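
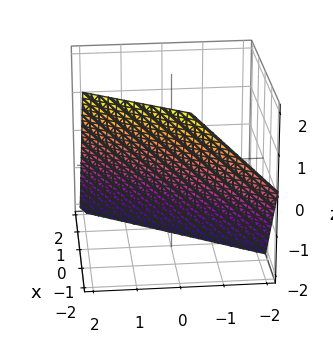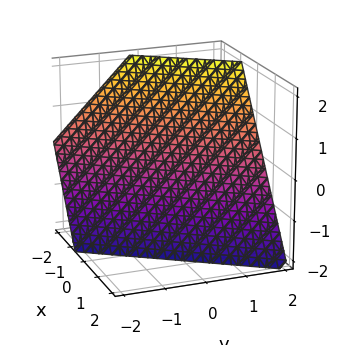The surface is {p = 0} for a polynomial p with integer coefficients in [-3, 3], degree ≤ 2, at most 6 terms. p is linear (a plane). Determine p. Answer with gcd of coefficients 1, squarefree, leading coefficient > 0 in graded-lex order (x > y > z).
(a) The degree is 1 — the surface is flat (a plane).
(b) Checking where it meets the axes: it meets the z-axis at z = -1 (among the integer gridlines); one y-axis crossing is at y = 1.
(c) Putting this together gives p.

3*x - 2*y + 2*z + 2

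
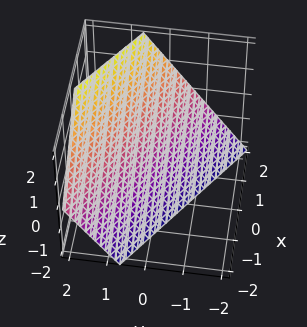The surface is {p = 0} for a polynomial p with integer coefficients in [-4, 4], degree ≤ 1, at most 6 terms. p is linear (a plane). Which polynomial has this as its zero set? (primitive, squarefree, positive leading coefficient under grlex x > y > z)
1. deg p = 1. The surface is flat (a plane).
2. Against the integer gridlines: it crosses the z-axis at the gridline z = -1; one x-axis crossing is at x = 1.
3. Solving for integer coefficients yields p as stated.

2*x + 3*y - 2*z - 2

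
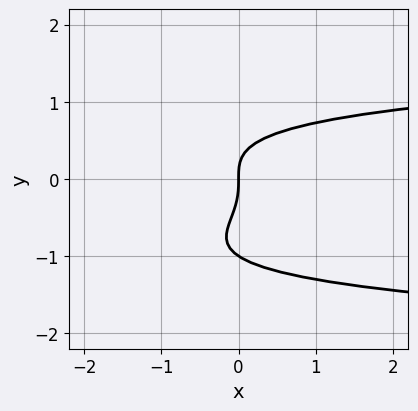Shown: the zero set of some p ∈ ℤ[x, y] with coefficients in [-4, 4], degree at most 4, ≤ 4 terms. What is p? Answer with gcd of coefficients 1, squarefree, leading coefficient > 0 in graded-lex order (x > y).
3*y^4 + 3*y^3 - 2*x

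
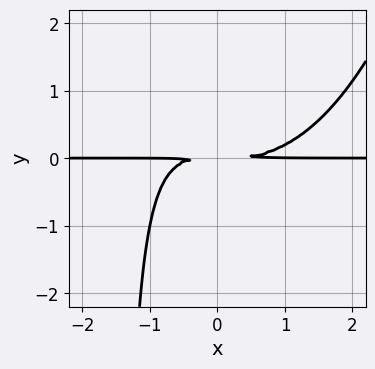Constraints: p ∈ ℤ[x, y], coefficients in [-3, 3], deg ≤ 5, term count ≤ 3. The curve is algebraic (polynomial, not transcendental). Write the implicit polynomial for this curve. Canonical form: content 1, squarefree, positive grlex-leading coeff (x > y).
First, degree: no degree-3 curve has this shape, so deg p = 4.
Next, from the visible intercepts: every point of the x-axis in the box is on the curve.
Finally, the integer polynomial consistent with all of this is the stated p.

x^3*y - 2*x*y^2 - 3*y^2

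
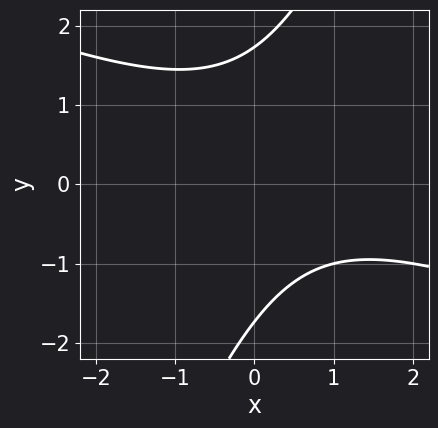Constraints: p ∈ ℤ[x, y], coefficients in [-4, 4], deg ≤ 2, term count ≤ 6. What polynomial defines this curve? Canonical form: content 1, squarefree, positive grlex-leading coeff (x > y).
(a) The degree is 2 — no degree-1 curve has this shape.
(b) From the axis intercepts and sections: it misses every integer gridline on the x-axis.
(c) These observations pin down the coefficients.

x^2 + 2*x*y - y^2 - x + 3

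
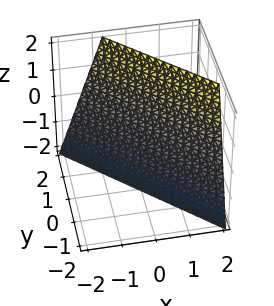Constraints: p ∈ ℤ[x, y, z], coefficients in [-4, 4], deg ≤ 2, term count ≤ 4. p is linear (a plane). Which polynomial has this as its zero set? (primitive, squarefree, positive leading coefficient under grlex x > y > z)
3*x + 3*y - z - 2

1. Degree: every cross-section is a straight line — this is a plane, so deg p = 1.
2. Observable constraints: one z-axis crossing is at z = -2.
3. Putting this together gives p.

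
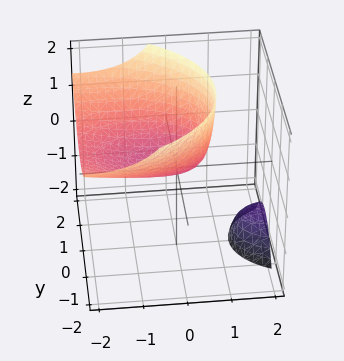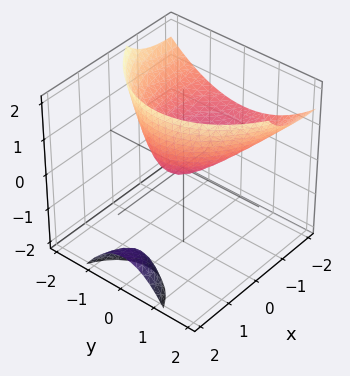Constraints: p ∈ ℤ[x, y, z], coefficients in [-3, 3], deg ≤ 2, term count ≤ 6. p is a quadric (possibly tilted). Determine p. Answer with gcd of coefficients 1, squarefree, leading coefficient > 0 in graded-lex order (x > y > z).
First, I count 2 distinct pieces.
Then, deg p = 2.
Then, from the axis intercepts and sections: it crosses the z-axis at the gridline z = 0; it meets the y-axis at y = 0 (among the integer gridlines).
Finally, matching integer coefficients to the picture gives p.

x^2 + 3*x*z + 2*y^2 - 3*z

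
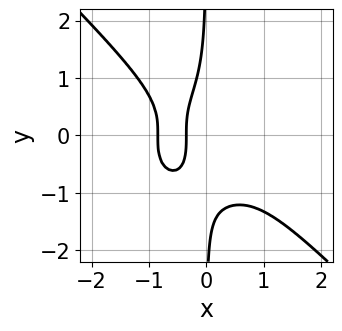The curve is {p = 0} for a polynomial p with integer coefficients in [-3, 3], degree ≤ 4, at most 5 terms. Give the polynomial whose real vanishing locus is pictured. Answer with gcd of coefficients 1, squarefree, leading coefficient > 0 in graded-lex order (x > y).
(a) deg p = 4.
(b) Observable constraints: the curve avoids every integer x-axis point in the box; the curve avoids every integer y-axis point in the box.
(c) Matching integer coefficients to the picture gives p.

3*x^4 + 3*x*y^3 + 3*x + 1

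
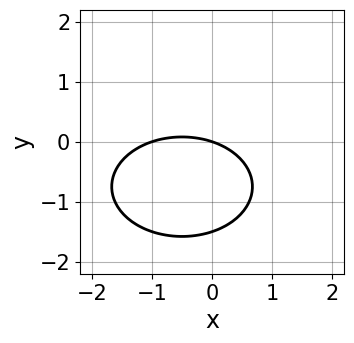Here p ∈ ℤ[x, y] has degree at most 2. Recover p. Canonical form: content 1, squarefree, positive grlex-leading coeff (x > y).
x^2 + 2*y^2 + x + 3*y

(a) Degree: a generic line meets the curve in up to 2 points, so deg p = 2.
(b) Observable constraints: the x-axis gridline crossings are at x ∈ {-1, 0}; one y-axis crossing is at y = 0.
(c) Together with the visible shape, these determine p as stated.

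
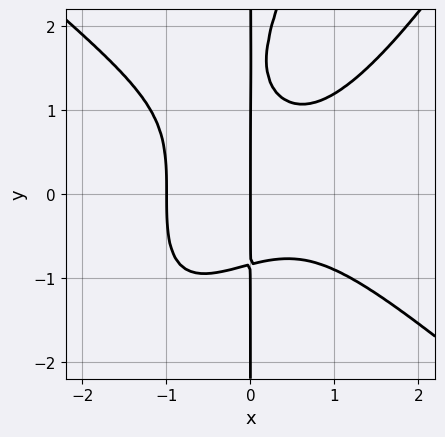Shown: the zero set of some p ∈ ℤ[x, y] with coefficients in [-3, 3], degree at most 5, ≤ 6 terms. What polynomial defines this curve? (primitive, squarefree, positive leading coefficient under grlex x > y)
deg p = 4. A generic line meets the curve in up to 4 points.
Observable constraints: the x-axis gridline crossings are at x ∈ {-1, 0}; the visible y-axis segment lies entirely on the curve.
Putting this together gives p.

2*x^4 - 2*x^2*y^2 + x*y^3 - 2*x*y^2 + 2*x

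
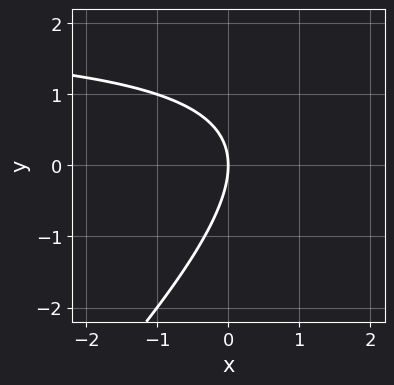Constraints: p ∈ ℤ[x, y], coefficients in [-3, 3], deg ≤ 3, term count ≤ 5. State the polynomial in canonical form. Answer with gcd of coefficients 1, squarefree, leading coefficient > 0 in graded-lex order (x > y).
x*y - y^2 - 2*x

Degree: the shape is more complex than any degree-1 curve, so deg p = 2.
Reading off the gridlines: it crosses the x-axis at the gridline x = 0; it meets the y-axis at y = 0 (among the integer gridlines).
Matching integer coefficients to the picture gives p.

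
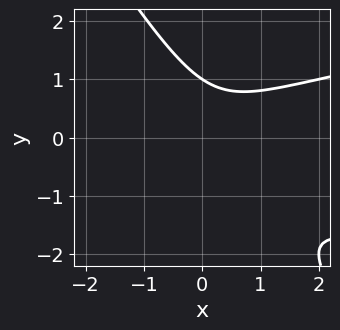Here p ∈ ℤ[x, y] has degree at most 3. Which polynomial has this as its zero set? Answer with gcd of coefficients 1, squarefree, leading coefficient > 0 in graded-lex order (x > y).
3*x*y^2 + 2*y^3 - 2*x^2 + x - 2

deg p = 3. No degree-2 curve has this shape.
Reading off the gridlines: no x-intercept at any integer in the box; it crosses the y-axis at the gridline y = 1.
Putting this together gives p.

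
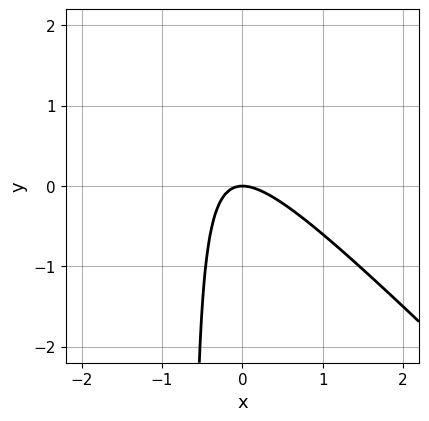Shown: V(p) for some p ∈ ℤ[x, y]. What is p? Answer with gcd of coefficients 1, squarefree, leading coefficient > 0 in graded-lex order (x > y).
3*x^2 + 3*x*y + 2*y

First, the degree is 2 — a generic line meets the curve in up to 2 points.
Then, reading off the gridlines: it crosses the y-axis at the gridline y = 0; it crosses the x-axis at the gridline x = 0.
Finally, assembling these constraints gives the stated polynomial.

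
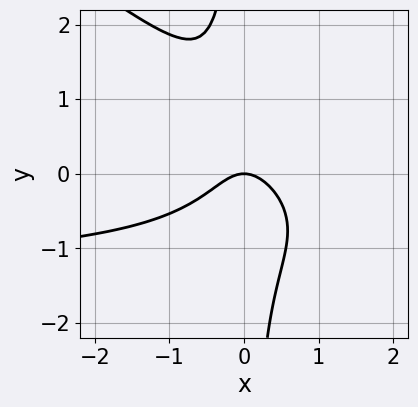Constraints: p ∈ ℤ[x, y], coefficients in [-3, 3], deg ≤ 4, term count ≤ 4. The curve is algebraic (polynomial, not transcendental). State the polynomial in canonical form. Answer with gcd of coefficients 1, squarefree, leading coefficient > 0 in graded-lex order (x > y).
(a) deg p = 3.
(b) Observable constraints: one y-axis crossing is at y = 0; it meets the x-axis at x = 0 (among the integer gridlines).
(c) Solving for integer coefficients yields p as stated.

2*x^2*y + 3*x*y^2 + 3*x^2 + 2*y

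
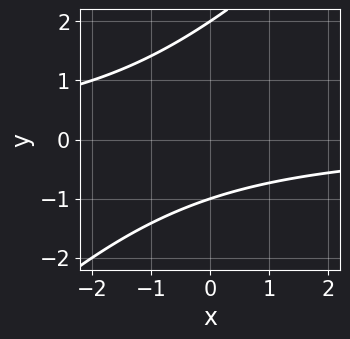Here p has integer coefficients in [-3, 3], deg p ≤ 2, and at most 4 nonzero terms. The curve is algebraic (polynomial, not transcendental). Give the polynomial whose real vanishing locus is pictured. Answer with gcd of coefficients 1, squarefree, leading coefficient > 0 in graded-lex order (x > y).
x*y - y^2 + y + 2

1. The degree is 2 — no degree-1 curve has this shape.
2. From the axis intercepts and sections: no x-intercept at any integer in the box; the y-axis gridline crossings are at y ∈ {-1, 2}.
3. These observations pin down the coefficients.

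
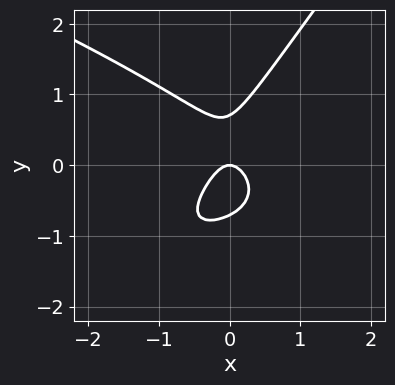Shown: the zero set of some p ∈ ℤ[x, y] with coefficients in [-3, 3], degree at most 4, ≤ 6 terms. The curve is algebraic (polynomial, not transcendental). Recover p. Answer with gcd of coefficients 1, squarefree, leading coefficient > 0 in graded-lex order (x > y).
x^2*y + 2*x*y^2 - 2*y^3 + 3*x^2 + y

deg p = 3.
Against the integer gridlines: it crosses the y-axis at the gridline y = 0; one x-axis crossing is at x = 0.
Solving for integer coefficients yields p as stated.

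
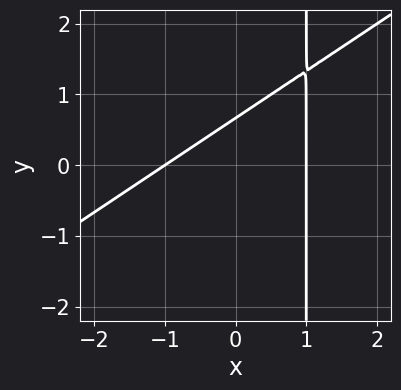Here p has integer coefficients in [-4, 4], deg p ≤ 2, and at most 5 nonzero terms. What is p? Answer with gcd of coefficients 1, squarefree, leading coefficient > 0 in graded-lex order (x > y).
First, the degree is 2 — the shape is more complex than any degree-1 curve.
Then, reading off the gridlines: among the integer gridlines, it crosses the x-axis at x ∈ {-1, 1}.
Finally, these observations pin down the coefficients.

2*x^2 - 3*x*y + 3*y - 2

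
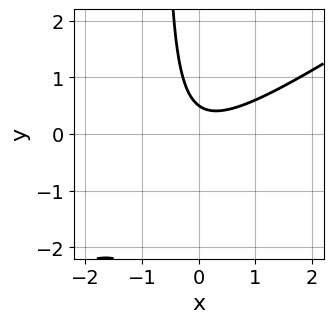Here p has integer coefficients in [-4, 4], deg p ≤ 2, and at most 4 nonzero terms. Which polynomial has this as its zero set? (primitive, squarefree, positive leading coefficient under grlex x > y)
2*x^2 - 3*x*y - 2*y + 1

1. deg p = 2. No degree-1 curve has this shape.
2. Checking where it meets the axes: no x-intercept at any integer in the box.
3. Together with the visible shape, these determine p as stated.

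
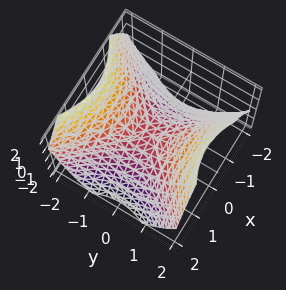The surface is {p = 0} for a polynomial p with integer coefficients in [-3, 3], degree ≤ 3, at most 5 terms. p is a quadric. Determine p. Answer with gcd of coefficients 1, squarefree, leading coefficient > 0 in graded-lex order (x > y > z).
2*x^2 - 2*y^2 + 3*z

1. Degree: a saddle surface; a quadric, so deg p = 2.
2. Symmetries: it's symmetric under y → −y, forcing even powers of y; it's symmetric under x → −x, forcing even powers of x.
3. Reading off the gridlines: it meets the y-axis at y = 0 (among the integer gridlines); it crosses the z-axis at the gridline z = 0.
4. The integer polynomial consistent with all of this is the stated p.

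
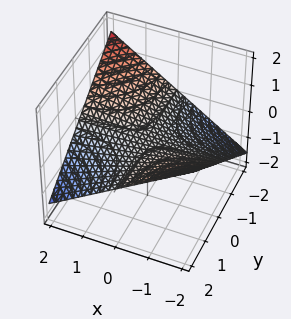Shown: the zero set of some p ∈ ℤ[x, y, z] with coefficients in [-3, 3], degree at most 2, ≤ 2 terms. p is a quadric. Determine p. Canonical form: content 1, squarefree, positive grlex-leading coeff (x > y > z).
x*y + 3*z

(a) Degree: a hyperbolic paraboloid; a quadric, so deg p = 2.
(b) From the axis intercepts and sections: every point of the x-axis in the box is on the surface; one z-axis crossing is at z = 0; the visible y-axis segment lies entirely on the surface.
(c) Solving for integer coefficients yields p as stated.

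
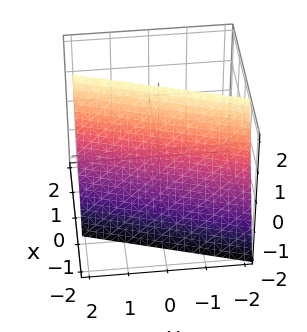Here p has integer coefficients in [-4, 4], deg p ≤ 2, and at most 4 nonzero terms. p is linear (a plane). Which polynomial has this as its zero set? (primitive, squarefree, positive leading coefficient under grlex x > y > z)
3*x - y - z + 2

1. The degree is 1 — the surface is flat (a plane).
2. From the visible intercepts: one z-axis crossing is at z = 2; it meets the y-axis at y = 2 (among the integer gridlines).
3. Putting this together gives p.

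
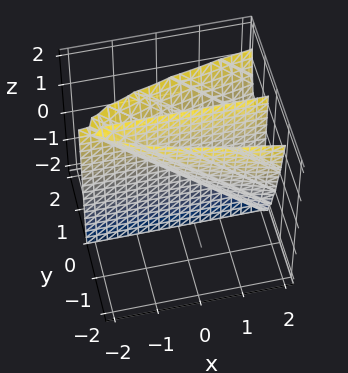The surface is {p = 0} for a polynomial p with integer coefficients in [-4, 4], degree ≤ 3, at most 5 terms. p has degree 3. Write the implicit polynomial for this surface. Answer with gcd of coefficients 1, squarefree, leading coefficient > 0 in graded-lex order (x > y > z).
1. The picture has 2 separate pieces. They look like related sheets of one shape, so recover p as a whole.
2. deg p = 3. No degree-2 surface has this shape.
3. Against the integer gridlines: it crosses the y-axis at the gridline y = 0; every point of the x-axis in the box is on the surface; the visible z-axis segment lies entirely on the surface.
4. Solving for integer coefficients yields p as stated.

2*y^3 - x*y - y*z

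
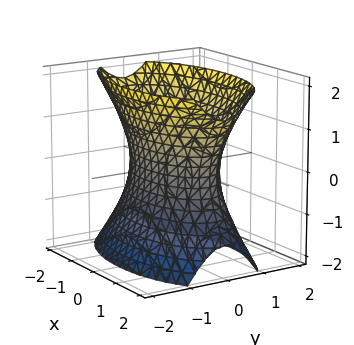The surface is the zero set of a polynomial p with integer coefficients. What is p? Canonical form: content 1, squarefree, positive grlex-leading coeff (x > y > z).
deg p = 2. An hourglass — one-sheet hyperboloid; a quadric.
Symmetries: it's symmetric under x → −x, forcing even powers of x; the z ↦ −z reflection is a symmetry, so z appears only in even powers; mirror symmetry y ↦ −y ⇒ only even powers of y.
Reading off the gridlines: no z-intercept at any integer in the box.
Matching integer coefficients to the picture gives p.

x^2 + 3*y^2 - z^2 - 2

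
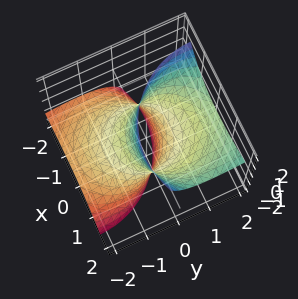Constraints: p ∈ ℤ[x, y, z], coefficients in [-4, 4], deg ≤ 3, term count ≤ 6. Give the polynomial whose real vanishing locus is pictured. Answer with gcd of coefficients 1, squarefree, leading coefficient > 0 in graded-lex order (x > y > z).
x^2 - x*z + y^2 - 2*y*z - 1

(a) deg p = 2. The shape is more complex than any degree-1 surface.
(b) Observable constraints: it misses every integer gridline on the z-axis; among the integer gridlines, it crosses the x-axis at x ∈ {-1, 1}; among the integer gridlines, it crosses the y-axis at y ∈ {-1, 1}.
(c) Together with the visible shape, these determine p as stated.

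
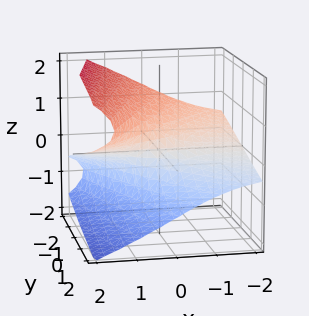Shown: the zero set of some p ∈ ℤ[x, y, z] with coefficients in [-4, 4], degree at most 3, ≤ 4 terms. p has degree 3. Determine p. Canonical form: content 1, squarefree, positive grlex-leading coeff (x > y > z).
z^3 - 2*x*z + y

First, the degree is 3 — the shape is more complex than any degree-2 surface.
Then, reading off the gridlines: the visible x-axis segment lies entirely on the surface; it meets the y-axis at y = 0 (among the integer gridlines); it crosses the z-axis at the gridline z = 0.
Finally, these observations pin down the coefficients.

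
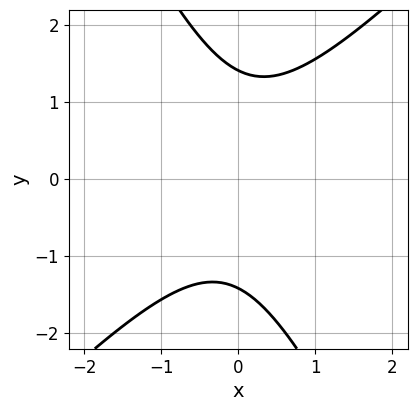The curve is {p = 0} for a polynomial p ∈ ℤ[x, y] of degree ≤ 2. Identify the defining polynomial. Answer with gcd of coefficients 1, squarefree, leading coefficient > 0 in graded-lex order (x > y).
1. deg p = 2. The shape is more complex than any degree-1 curve.
2. From the visible intercepts: no x-intercept at any integer in the box.
3. Matching integer coefficients to the picture gives p.

2*x^2 - x*y - y^2 + 2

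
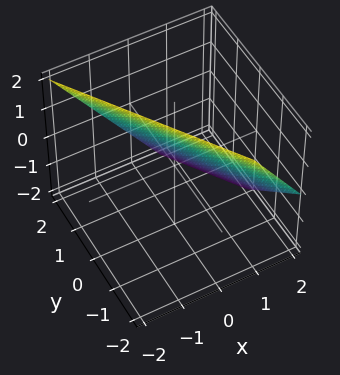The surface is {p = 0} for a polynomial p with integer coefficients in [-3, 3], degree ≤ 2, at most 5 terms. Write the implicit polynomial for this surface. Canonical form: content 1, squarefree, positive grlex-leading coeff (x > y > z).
First, deg p = 1. The surface is flat (a plane).
Then, from the visible intercepts: one z-axis crossing is at z = 1; one y-axis crossing is at y = 1.
Finally, solving for integer coefficients yields p as stated.

3*x + 2*y + 2*z - 2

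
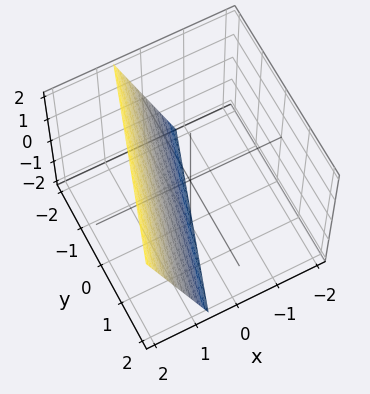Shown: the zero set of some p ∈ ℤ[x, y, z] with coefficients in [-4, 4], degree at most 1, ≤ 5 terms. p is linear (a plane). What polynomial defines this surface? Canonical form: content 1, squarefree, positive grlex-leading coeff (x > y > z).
3*x - y - z - 2

The degree is 1 — the surface is flat (a plane).
Reading off the gridlines: it crosses the y-axis at the gridline y = -2; it meets the z-axis at z = -2 (among the integer gridlines).
Fitting integer coefficients to these (and the overall shape) gives p.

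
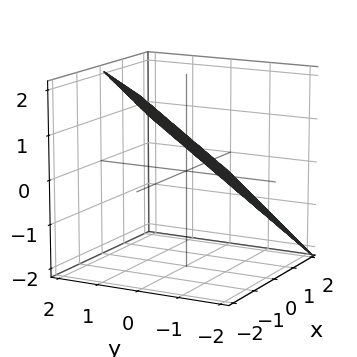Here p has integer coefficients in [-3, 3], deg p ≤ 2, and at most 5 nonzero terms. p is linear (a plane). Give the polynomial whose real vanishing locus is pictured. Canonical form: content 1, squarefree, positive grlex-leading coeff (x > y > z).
(a) Degree: the surface is flat (a plane), so deg p = 1.
(b) Reading off the gridlines: it meets the y-axis at y = -1 (among the integer gridlines); it crosses the x-axis at the gridline x = 1.
(c) Matching integer coefficients to the picture gives p.

2*x - 2*y + 3*z - 2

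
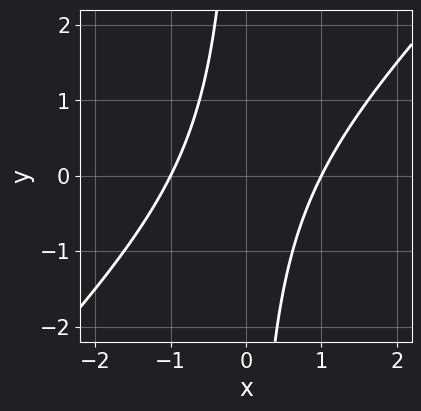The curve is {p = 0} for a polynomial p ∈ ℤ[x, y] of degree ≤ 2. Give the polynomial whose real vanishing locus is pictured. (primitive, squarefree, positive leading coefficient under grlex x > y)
x^2 - x*y - 1

(a) Degree: the shape is more complex than any degree-1 curve, so deg p = 2.
(b) Observable constraints: no y-intercept at any integer in the box; among the integer gridlines, it crosses the x-axis at x ∈ {-1, 1}.
(c) The integer polynomial consistent with all of this is the stated p.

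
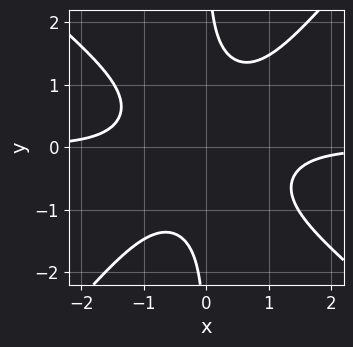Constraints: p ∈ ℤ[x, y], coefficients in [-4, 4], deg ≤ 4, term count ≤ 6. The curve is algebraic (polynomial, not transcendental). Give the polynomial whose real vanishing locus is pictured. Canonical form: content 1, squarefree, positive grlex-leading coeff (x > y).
1. Degree: a generic line meets the curve in up to 4 points, so deg p = 4.
2. Checking where it meets the axes: the curve avoids every integer y-axis point in the box; the curve avoids every integer x-axis point in the box.
3. Fitting integer coefficients to these (and the overall shape) gives p.

3*x^3*y + x^2*y^2 - 3*x*y^3 + 3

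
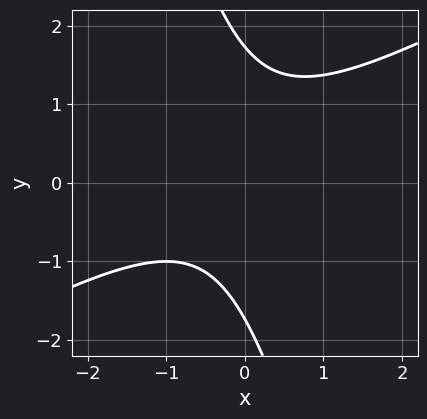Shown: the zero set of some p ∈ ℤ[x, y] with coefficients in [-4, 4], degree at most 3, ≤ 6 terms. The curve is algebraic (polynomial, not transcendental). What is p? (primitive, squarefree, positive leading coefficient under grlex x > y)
2*x^2 - 3*x*y - y^2 + x + 3

1. Degree: the shape is more complex than any degree-1 curve, so deg p = 2.
2. From the axis intercepts and sections: no x-intercept at any integer in the box.
3. Putting this together gives p.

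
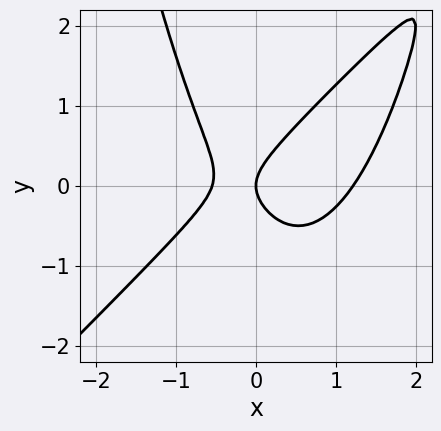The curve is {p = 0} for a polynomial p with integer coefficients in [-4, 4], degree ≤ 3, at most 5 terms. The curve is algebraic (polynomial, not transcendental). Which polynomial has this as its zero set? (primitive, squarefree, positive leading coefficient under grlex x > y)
3*x^3 - 3*x^2*y - 2*x^2 + 3*y^2 - 2*x

First, deg p = 3.
Then, against the integer gridlines: it meets the y-axis at y = 0 (among the integer gridlines); it meets the x-axis at x = 0 (among the integer gridlines).
Finally, these observations pin down the coefficients.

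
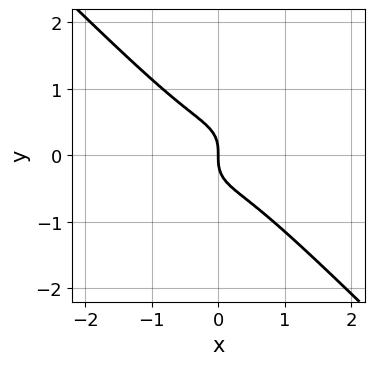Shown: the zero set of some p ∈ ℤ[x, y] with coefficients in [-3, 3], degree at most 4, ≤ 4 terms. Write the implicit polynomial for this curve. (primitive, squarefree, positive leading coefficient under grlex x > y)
2*x^3 + 2*y^3 + x

First, the degree is 3 — the shape is more complex than any degree-2 curve.
Next, observable constraints: it meets the y-axis at y = 0 (among the integer gridlines); it meets the x-axis at x = 0 (among the integer gridlines).
Finally, these observations pin down the coefficients.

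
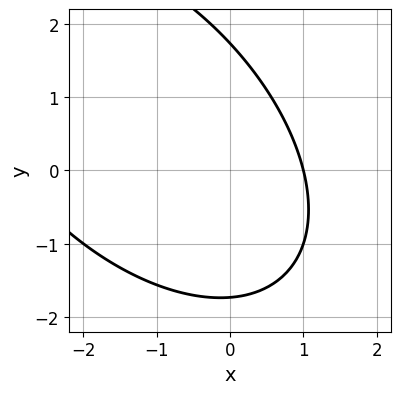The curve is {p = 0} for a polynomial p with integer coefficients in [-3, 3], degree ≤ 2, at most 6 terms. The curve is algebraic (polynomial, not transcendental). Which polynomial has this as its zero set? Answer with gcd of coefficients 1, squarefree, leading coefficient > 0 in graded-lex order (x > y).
x^2 + x*y + y^2 + 2*x - 3

1. deg p = 2.
2. From the visible intercepts: it crosses the x-axis at the gridline x = 1.
3. Solving for integer coefficients yields p as stated.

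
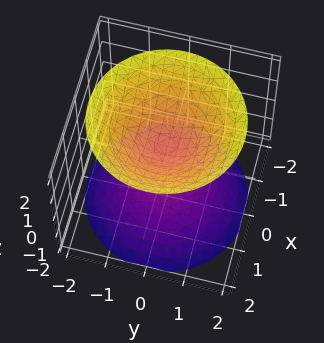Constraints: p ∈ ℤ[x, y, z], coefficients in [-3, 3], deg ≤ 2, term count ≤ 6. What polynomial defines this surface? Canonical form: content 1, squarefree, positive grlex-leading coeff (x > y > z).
2*x^2 + 2*y^2 - 2*z^2 + 1

1. The picture has 2 separate pieces. Treating them together as one polynomial.
2. The degree is 2 — a generic line meets the surface in up to 2 points.
3. By symmetry, the z-axis is an axis of rotation, so x and y enter only as x² + y².
4. Checking where it meets the axes: it misses every integer gridline on the x-axis; a circular section at z = -2 has radius between 1 and 2.
5. The integer polynomial consistent with all of this is the stated p.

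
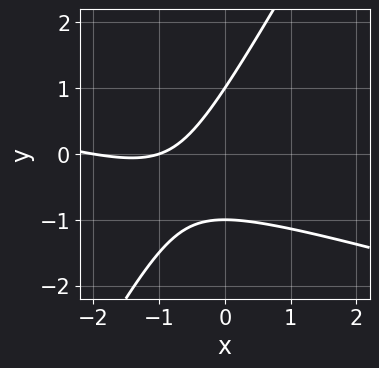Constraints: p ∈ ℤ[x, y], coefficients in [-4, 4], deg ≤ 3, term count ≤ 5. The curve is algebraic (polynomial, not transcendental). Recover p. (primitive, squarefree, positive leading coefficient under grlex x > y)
x^2 + 3*x*y - 2*y^2 + 3*x + 2

The degree is 2 — a generic line meets the curve in up to 2 points.
Reading off the gridlines: the y-axis gridline crossings are at y ∈ {-1, 1}; among the integer gridlines, it crosses the x-axis at x ∈ {-2, -1}.
Matching integer coefficients to the picture gives p.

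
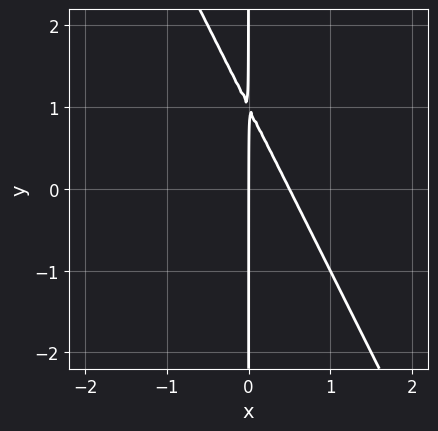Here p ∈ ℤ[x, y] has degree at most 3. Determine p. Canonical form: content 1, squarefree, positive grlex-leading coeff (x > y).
2*x^2 + x*y - x

Degree: no degree-1 curve has this shape, so deg p = 2.
Observable constraints: every point of the y-axis in the box is on the curve; one x-axis crossing is at x = 0.
These observations pin down the coefficients.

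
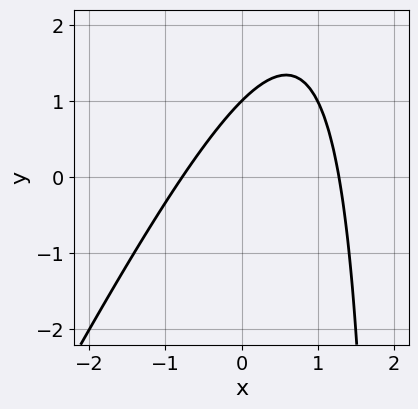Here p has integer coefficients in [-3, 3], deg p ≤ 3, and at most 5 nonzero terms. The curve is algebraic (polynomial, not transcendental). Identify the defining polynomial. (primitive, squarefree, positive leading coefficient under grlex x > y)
2*x^2 - x*y - x + 2*y - 2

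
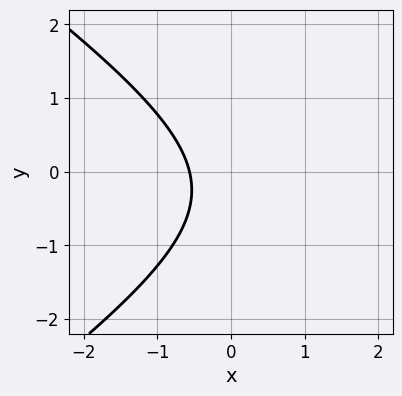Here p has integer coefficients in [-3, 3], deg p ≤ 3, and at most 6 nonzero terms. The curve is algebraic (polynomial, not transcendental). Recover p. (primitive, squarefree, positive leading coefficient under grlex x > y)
x^2 - 2*y^2 - 3*x - y - 2

1. The degree is 2 — the shape is more complex than any degree-1 curve.
2. Reading off the gridlines: no y-intercept at any integer in the box.
3. These observations pin down the coefficients.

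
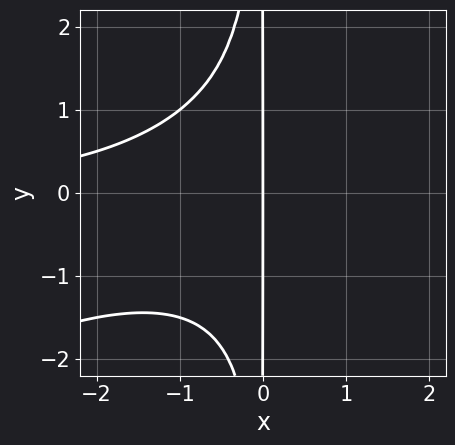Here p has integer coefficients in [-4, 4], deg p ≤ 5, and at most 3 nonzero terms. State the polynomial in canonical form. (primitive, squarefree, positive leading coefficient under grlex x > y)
x^3*y - 2*x^2*y^2 - 3*x

Degree: no degree-3 curve has this shape, so deg p = 4.
Against the integer gridlines: one x-axis crossing is at x = 0; the visible y-axis segment lies entirely on the curve.
Putting this together gives p.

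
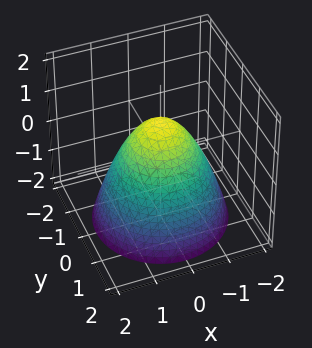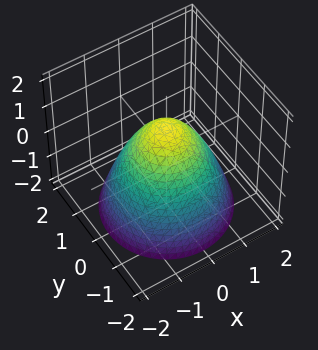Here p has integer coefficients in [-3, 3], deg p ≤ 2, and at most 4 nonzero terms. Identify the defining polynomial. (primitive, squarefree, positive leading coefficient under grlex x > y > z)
First, deg p = 2.
Next, symmetry: every cross-section ⟂ z is a circle, so x, y appear only via x² + y².
Next, against the integer gridlines: one z-axis crossing is at z = 1; a circular section at z = -2 has radius between 1 and 2; among the integer gridlines, it crosses the y-axis at y ∈ {-1, 1}.
Finally, fitting integer coefficients to these (and the overall shape) gives p.

x^2 + y^2 + z - 1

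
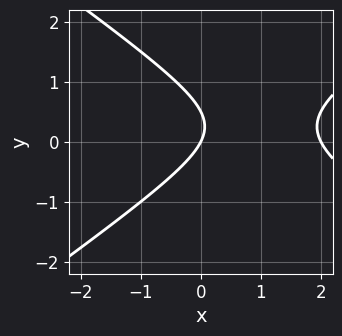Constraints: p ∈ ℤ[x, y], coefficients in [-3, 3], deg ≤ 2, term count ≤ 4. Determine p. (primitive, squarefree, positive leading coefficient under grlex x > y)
First, the degree is 2 — a generic line meets the curve in up to 2 points.
Then, against the integer gridlines: one y-axis crossing is at y = 0; among the integer gridlines, it crosses the x-axis at x ∈ {0, 2}.
Finally, together with the visible shape, these determine p as stated.

x^2 - 2*y^2 - 2*x + y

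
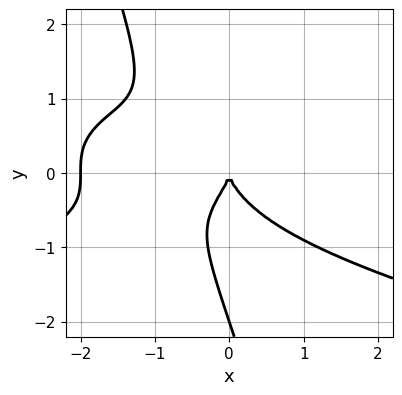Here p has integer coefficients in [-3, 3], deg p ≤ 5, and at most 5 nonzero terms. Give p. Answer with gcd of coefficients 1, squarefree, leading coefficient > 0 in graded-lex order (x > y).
3*x*y^3 + y^4 + x^3 + 2*y^3 + 2*x^2

(a) The degree is 4 — no degree-3 curve has this shape.
(b) Checking where it meets the axes: the x-axis gridline crossings are at x ∈ {-2, 0}; among the integer gridlines, it crosses the y-axis at y ∈ {-2, 0}.
(c) The integer polynomial consistent with all of this is the stated p.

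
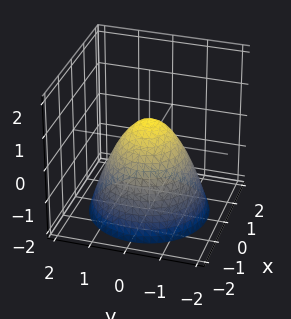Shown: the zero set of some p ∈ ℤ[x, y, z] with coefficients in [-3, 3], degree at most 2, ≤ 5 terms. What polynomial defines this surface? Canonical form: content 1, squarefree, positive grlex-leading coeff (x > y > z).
(a) Degree: the shape is more complex than any degree-1 surface, so deg p = 2.
(b) Symmetry: the z-axis is an axis of rotation, so x and y enter only as x² + y².
(c) From the visible intercepts: a circular section at z = -1 has radius between 1 and 2.
(d) Putting this together gives p.

3*x^2 + 3*y^2 + 3*z - 2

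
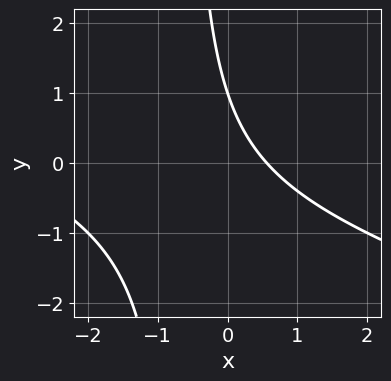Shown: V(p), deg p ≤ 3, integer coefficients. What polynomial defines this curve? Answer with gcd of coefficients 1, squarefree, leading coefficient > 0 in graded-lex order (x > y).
x^2 + 3*x*y + 3*x + 2*y - 2

deg p = 2. A generic line meets the curve in up to 2 points.
Observable constraints: one y-axis crossing is at y = 1.
Matching integer coefficients to the picture gives p.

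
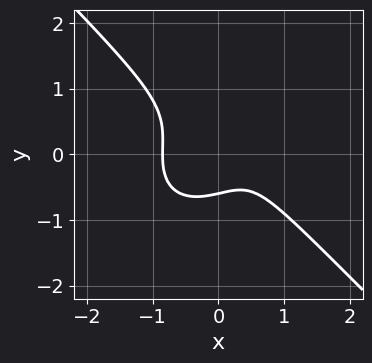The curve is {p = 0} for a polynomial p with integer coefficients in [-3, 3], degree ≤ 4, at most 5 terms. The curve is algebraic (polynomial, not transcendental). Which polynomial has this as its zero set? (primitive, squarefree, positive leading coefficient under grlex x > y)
3*x^3 + 3*y^3 - y^2 - x + 1

(a) deg p = 3. A generic line meets the curve in up to 3 points.
(b) The integer polynomial consistent with all of this is the stated p.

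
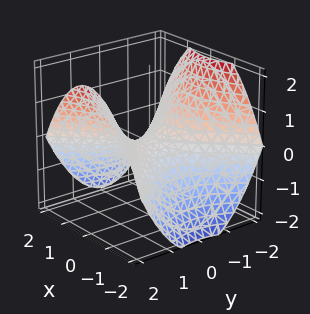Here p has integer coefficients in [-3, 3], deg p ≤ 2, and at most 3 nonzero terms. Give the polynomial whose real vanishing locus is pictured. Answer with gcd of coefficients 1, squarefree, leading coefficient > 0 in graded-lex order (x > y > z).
x^2 - y^2 + 2*z

First, deg p = 2. A hyperbolic paraboloid; a quadric.
Next, symmetries: the x ↦ −x reflection is a symmetry, so x appears only in even powers; mirror symmetry y ↦ −y ⇒ only even powers of y.
Then, against the integer gridlines: it crosses the x-axis at the gridline x = 0; it crosses the y-axis at the gridline y = 0; one z-axis crossing is at z = 0.
Finally, matching integer coefficients to the picture gives p.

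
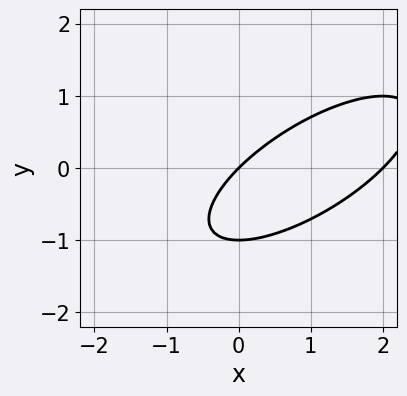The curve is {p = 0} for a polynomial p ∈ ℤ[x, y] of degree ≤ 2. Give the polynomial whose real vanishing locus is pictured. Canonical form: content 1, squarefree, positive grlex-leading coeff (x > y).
(a) deg p = 2. The shape is more complex than any degree-1 curve.
(b) From the visible intercepts: among the integer gridlines, it crosses the y-axis at y ∈ {-1, 0}; the x-axis gridline crossings are at x ∈ {0, 2}.
(c) Matching integer coefficients to the picture gives p.

x^2 - 2*x*y + 2*y^2 - 2*x + 2*y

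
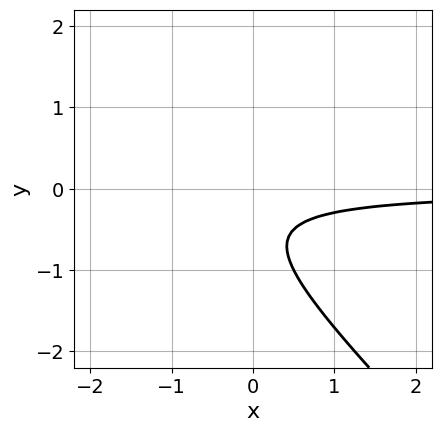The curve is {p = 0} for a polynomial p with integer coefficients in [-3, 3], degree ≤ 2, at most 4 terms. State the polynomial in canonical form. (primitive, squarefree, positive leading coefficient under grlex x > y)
2*x*y + 2*y^2 + 2*y + 1

(a) deg p = 2. A generic line meets the curve in up to 2 points.
(b) From the visible intercepts: no x-intercept at any integer in the box; it misses every integer gridline on the y-axis.
(c) Fitting integer coefficients to these (and the overall shape) gives p.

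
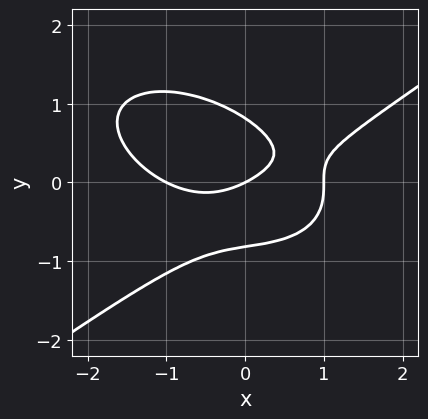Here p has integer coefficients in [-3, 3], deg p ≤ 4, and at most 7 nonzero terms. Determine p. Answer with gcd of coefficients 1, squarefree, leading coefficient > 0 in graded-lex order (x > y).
x^3 - 3*y^3 - 2*x*y - x + 2*y

(a) deg p = 3. The shape is more complex than any degree-2 curve.
(b) From the axis intercepts and sections: the x-axis gridline crossings are at x ∈ {-1, 0, 1}; it meets the y-axis at y = 0 (among the integer gridlines).
(c) These observations pin down the coefficients.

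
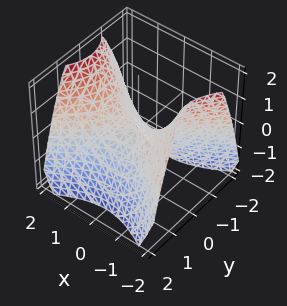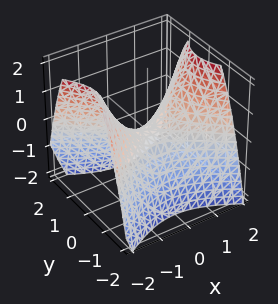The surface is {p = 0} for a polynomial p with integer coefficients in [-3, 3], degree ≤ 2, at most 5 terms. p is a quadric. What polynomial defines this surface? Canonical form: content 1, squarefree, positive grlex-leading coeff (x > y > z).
2*x^2 - 3*y^2 - 3*z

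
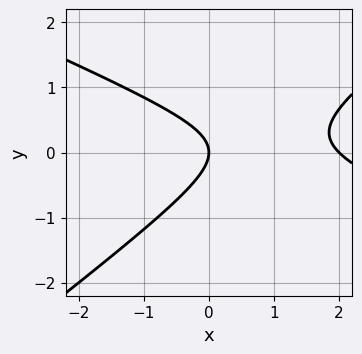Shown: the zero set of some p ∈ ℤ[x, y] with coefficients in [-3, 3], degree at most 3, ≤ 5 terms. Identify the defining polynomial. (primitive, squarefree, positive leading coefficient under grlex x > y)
x^2 + x*y - 3*y^2 - 2*x

(a) The degree is 2 — no degree-1 curve has this shape.
(b) Reading off the gridlines: it meets the y-axis at y = 0 (among the integer gridlines); among the integer gridlines, it crosses the x-axis at x ∈ {0, 2}.
(c) Solving for integer coefficients yields p as stated.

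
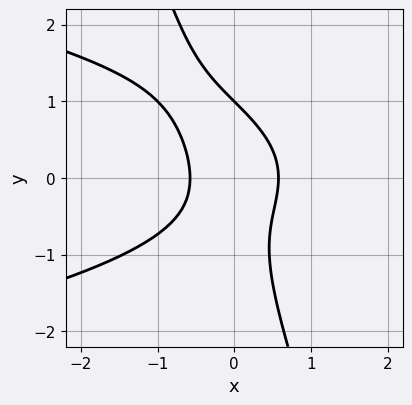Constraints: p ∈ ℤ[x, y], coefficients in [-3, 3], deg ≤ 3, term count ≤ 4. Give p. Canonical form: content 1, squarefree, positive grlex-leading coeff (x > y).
3*x*y^2 + y^3 + 3*x^2 - 1

1. Degree: a generic line meets the curve in up to 3 points, so deg p = 3.
2. From the visible intercepts: it meets the y-axis at y = 1 (among the integer gridlines).
3. Solving for integer coefficients yields p as stated.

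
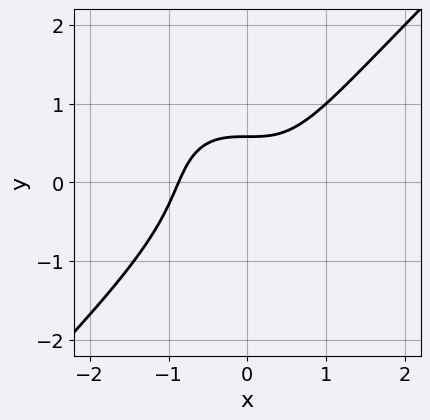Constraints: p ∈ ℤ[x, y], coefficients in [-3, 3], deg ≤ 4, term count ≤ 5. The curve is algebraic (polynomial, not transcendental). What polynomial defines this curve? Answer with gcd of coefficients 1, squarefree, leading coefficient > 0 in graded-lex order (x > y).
First, the degree is 3 — the shape is more complex than any degree-2 curve.
Finally, putting this together gives p.

3*x^3 - 3*y^3 + y^2 - 3*y + 2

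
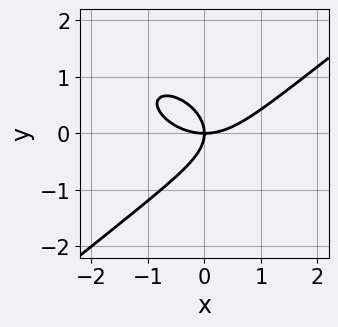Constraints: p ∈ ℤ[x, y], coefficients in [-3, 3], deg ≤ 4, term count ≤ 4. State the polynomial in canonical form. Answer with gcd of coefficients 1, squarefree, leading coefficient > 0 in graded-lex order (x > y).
The degree is 3 — a generic line meets the curve in up to 3 points.
From the axis intercepts and sections: it meets the x-axis at x = 0 (among the integer gridlines); it meets the y-axis at y = 0 (among the integer gridlines).
Solving for integer coefficients yields p as stated.

x^3 - 2*y^3 - 2*x*y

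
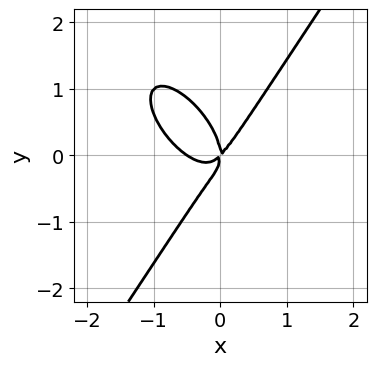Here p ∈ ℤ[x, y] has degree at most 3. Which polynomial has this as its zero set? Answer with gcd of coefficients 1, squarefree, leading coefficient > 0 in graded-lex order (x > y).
2*x^3 + x^2*y - y^3 + x^2 - x*y

The degree is 3 — a generic line meets the curve in up to 3 points.
Observable constraints: it meets the y-axis at y = 0 (among the integer gridlines); it crosses the x-axis at the gridline x = 0.
These observations pin down the coefficients.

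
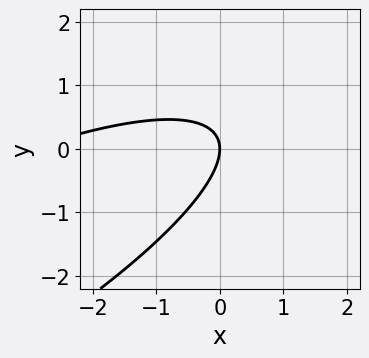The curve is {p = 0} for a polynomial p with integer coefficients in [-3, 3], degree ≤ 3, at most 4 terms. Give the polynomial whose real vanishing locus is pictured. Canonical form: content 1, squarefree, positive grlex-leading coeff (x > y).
Degree: the shape is more complex than any degree-1 curve, so deg p = 2.
Against the integer gridlines: it crosses the x-axis at the gridline x = 0; it meets the y-axis at y = 0 (among the integer gridlines).
These observations pin down the coefficients.

x^2 - 3*x*y + 3*y^2 + 3*x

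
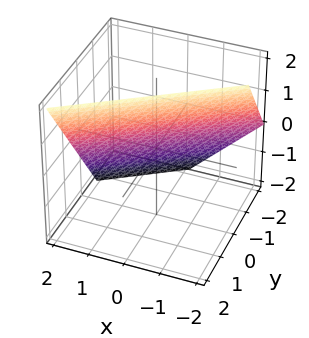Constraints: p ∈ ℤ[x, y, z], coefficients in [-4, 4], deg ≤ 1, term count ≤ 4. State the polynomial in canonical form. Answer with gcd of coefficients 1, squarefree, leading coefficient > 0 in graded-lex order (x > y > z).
deg p = 1. Every cross-section is a straight line — this is a plane.
Checking where it meets the axes: it crosses the z-axis at the gridline z = 1; it meets the x-axis at x = 1 (among the integer gridlines).
These observations pin down the coefficients.

2*x - 3*y + 2*z - 2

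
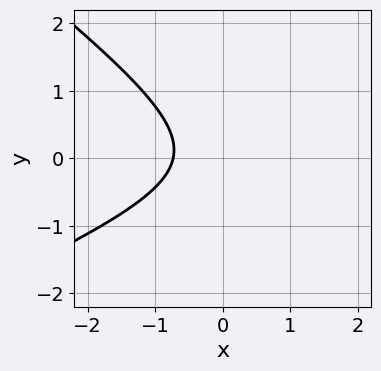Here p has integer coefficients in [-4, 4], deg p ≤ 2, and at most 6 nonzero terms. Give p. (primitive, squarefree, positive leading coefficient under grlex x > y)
x^2 - x*y - 3*y^2 - 2*x - 2

Degree: the shape is more complex than any degree-1 curve, so deg p = 2.
From the axis intercepts and sections: the curve avoids every integer y-axis point in the box.
The integer polynomial consistent with all of this is the stated p.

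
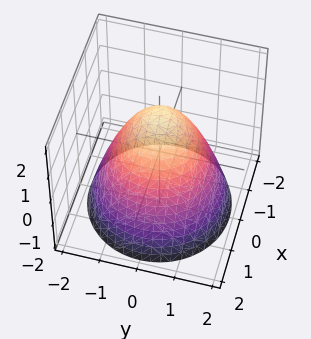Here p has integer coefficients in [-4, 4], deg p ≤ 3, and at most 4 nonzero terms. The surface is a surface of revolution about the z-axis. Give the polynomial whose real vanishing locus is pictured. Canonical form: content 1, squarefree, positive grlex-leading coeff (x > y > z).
First, deg p = 2.
Next, by symmetry, every cross-section ⟂ z is a circle, so x, y appear only via x² + y².
Then, against the integer gridlines: a circular section at z = 0 has radius between 1 and 2.
Finally, together with the visible shape, these determine p as stated.

2*x^2 + 2*y^2 + 2*z - 3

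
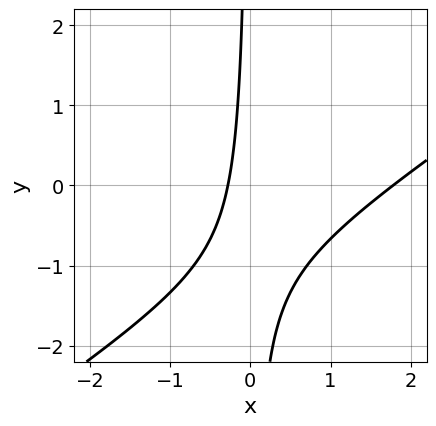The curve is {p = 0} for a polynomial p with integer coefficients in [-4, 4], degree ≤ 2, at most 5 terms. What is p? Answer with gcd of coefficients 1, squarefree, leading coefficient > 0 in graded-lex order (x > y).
2*x^2 - 3*x*y - 3*x - 1

deg p = 2. A generic line meets the curve in up to 2 points.
From the axis intercepts and sections: the curve avoids every integer y-axis point in the box.
Fitting integer coefficients to these (and the overall shape) gives p.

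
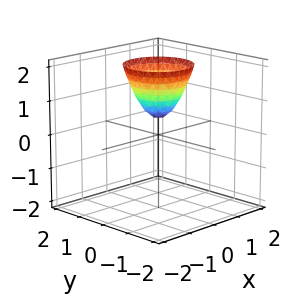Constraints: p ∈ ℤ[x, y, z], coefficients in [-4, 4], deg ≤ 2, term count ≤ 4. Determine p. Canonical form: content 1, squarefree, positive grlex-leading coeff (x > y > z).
(a) deg p = 2. No degree-1 surface has this shape.
(b) Symmetries: the surface is invariant under rotation about z: p = q(x² + y², z).
(c) Checking where it meets the axes: it misses every integer gridline on the x-axis; it misses every integer gridline on the y-axis; a circular section at z = 1 has radius between 0 and 1.
(d) Solving for integer coefficients yields p as stated.

3*x^2 + 3*y^2 - 2*z + 1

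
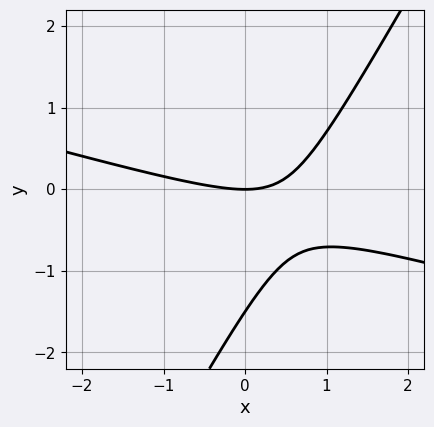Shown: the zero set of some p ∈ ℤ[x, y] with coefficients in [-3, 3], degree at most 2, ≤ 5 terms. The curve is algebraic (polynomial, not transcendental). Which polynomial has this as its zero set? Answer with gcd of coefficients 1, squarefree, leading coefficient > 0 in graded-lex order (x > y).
x^2 + 3*x*y - 2*y^2 - 3*y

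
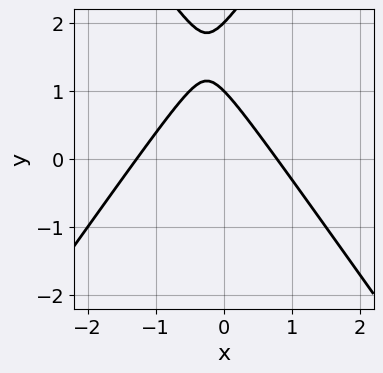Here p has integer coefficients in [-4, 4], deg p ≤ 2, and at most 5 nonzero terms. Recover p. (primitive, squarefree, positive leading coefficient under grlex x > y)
First, degree: the shape is more complex than any degree-1 curve, so deg p = 2.
Next, observable constraints: the y-axis gridline crossings are at y ∈ {1, 2}.
Finally, fitting integer coefficients to these (and the overall shape) gives p.

2*x^2 - y^2 + x + 3*y - 2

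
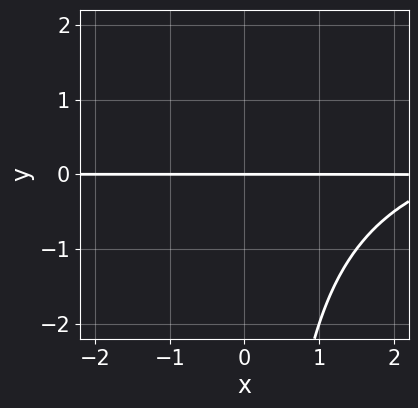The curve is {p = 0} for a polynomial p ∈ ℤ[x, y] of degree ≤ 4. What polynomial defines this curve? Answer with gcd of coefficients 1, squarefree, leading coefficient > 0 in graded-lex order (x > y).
deg p = 3. The shape is more complex than any degree-2 curve.
Against the integer gridlines: every point of the x-axis in the box is on the curve; one y-axis crossing is at y = 0.
Assembling these constraints gives the stated polynomial.

x*y^2 - x*y + 3*y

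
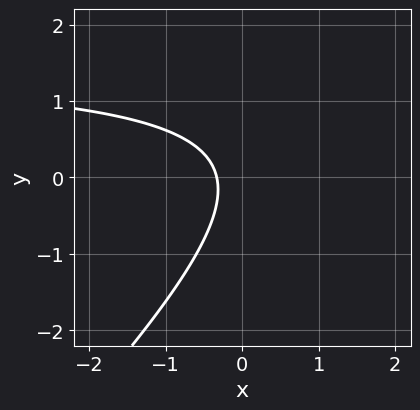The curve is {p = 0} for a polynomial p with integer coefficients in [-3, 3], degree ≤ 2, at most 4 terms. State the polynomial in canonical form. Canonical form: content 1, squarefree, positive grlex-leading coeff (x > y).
2*x*y - 2*y^2 - 3*x - 1

First, the degree is 2 — no degree-1 curve has this shape.
Then, observable constraints: no y-intercept at any integer in the box.
Finally, fitting integer coefficients to these (and the overall shape) gives p.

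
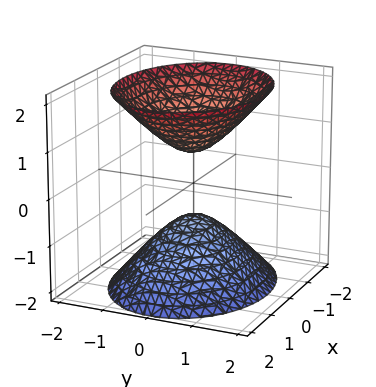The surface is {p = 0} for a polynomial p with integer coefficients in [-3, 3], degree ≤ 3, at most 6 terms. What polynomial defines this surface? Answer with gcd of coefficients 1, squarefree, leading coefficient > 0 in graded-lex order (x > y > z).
2*x^2 + 3*y^2 - 2*z^2 + 1

First, I count 2 distinct pieces. They look like related sheets of one shape, so recover p as a whole.
Next, the degree is 2 — two separate bowl-shaped sheets opening away from each other; a quadric.
Next, symmetries: the z ↦ −z reflection is a symmetry, so z appears only in even powers; the y ↦ −y reflection is a symmetry, so y appears only in even powers; it's symmetric under x → −x, forcing even powers of x.
Then, reading off the gridlines: it misses every integer gridline on the y-axis; it misses every integer gridline on the x-axis.
Finally, solving for integer coefficients yields p as stated.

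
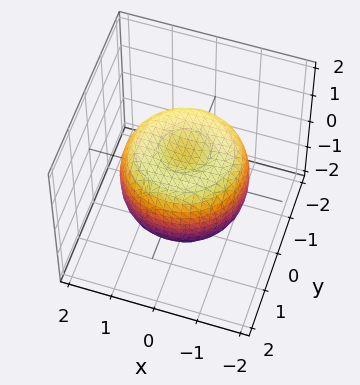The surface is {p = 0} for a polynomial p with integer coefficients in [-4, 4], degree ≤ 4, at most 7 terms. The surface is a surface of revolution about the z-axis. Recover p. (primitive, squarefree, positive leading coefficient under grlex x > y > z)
(a) deg p = 4.
(b) Symmetries: rotational symmetry about the z-axis ⇒ p depends on x, y only through x² + y².
(c) From the visible intercepts: a circular section at z = 1 has radius between 0 and 1.
(d) The integer polynomial consistent with all of this is the stated p.

2*x^4 + 4*x^2*y^2 + 2*y^4 - 3*x^2 - 3*y^2 + 3*z^2 - 2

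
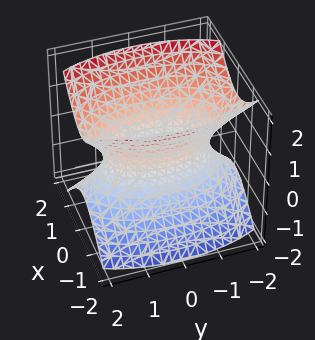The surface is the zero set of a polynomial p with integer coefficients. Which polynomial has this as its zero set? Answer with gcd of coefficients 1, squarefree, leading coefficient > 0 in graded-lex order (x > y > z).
3*x^2 + y^2 - 2*z^2 - 2

First, degree: one connected sheet with a waist; a quadric, so deg p = 2.
Then, symmetries: it's symmetric under y → −y, forcing even powers of y; the z ↦ −z reflection is a symmetry, so z appears only in even powers; mirror symmetry x ↦ −x ⇒ only even powers of x.
Next, against the integer gridlines: no z-intercept at any integer in the box.
Finally, assembling these constraints gives the stated polynomial.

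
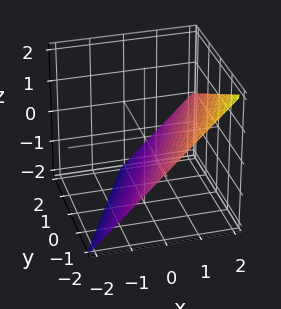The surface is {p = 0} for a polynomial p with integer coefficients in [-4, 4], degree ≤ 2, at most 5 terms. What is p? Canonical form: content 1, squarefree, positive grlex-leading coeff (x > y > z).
First, the degree is 1 — every cross-section is a straight line — this is a plane.
Then, checking where it meets the axes: it meets the z-axis at z = -1 (among the integer gridlines); one x-axis crossing is at x = 1; it meets the y-axis at y = -2 (among the integer gridlines).
Finally, matching integer coefficients to the picture gives p.

2*x - y - 2*z - 2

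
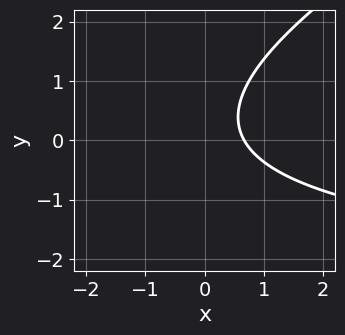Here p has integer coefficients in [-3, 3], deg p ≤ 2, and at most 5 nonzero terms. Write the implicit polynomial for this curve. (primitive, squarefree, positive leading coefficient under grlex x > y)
x*y - 2*y^2 + 3*x + y - 2

1. Degree: a generic line meets the curve in up to 2 points, so deg p = 2.
2. Reading off the gridlines: no y-intercept at any integer in the box.
3. Solving for integer coefficients yields p as stated.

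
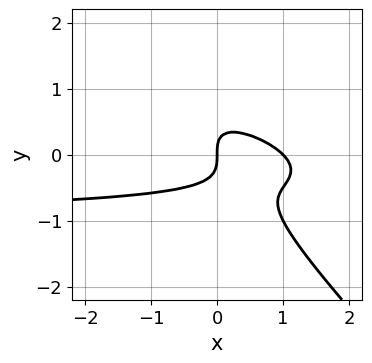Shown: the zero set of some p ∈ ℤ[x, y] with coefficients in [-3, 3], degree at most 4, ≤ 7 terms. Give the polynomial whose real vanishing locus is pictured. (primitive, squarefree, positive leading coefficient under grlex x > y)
x^2*y + 3*x*y^2 + 2*y^3 + x^2 - x

The degree is 3 — the shape is more complex than any degree-2 curve.
Checking where it meets the axes: among the integer gridlines, it crosses the x-axis at x ∈ {0, 1}; it crosses the y-axis at the gridline y = 0.
Together with the visible shape, these determine p as stated.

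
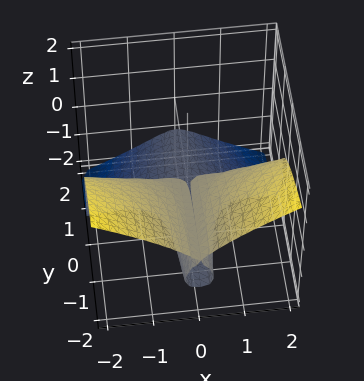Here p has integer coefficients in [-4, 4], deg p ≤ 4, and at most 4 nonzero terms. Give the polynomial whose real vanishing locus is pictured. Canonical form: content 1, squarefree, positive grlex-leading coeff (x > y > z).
2*x^2*y + 3*z^3 + 3*z^2

1. The degree is 3 — no degree-2 surface has this shape.
2. Reading off the gridlines: it meets the z-axis at z = -1 (among the integer gridlines); the visible y-axis segment lies entirely on the surface; the visible x-axis segment lies entirely on the surface.
3. These observations pin down the coefficients.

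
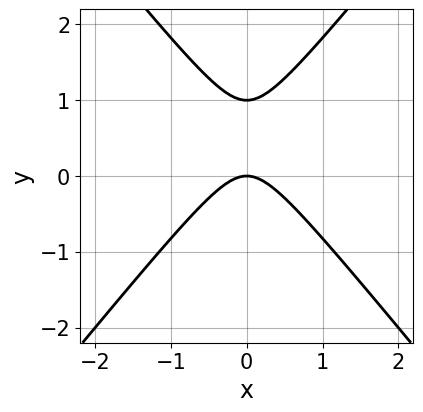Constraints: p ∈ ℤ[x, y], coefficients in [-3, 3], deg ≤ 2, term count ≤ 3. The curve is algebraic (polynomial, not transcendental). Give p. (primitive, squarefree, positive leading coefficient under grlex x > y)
3*x^2 - 2*y^2 + 2*y

(a) Degree: a generic line meets the curve in up to 2 points, so deg p = 2.
(b) Symmetries: the x ↦ −x reflection is a symmetry, so x appears only in even powers.
(c) From the visible intercepts: it meets the x-axis at x = 0 (among the integer gridlines); among the integer gridlines, it crosses the y-axis at y ∈ {0, 1}.
(d) Assembling these constraints gives the stated polynomial.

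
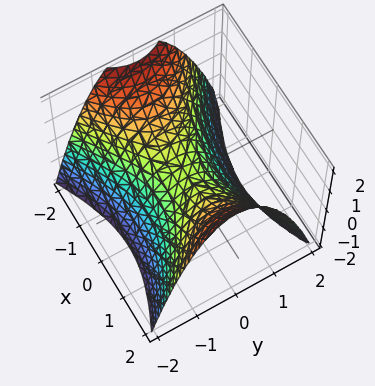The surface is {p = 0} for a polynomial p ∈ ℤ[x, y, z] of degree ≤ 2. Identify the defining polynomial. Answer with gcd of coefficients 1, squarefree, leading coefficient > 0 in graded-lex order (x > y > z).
1. The degree is 2 — a hyperbolic paraboloid; a quadric.
2. Symmetries: it's symmetric under x → −x, forcing even powers of x; mirror symmetry y ↦ −y ⇒ only even powers of y.
3. From the visible intercepts: one x-axis crossing is at x = 0; it crosses the z-axis at the gridline z = 0; it meets the y-axis at y = 0 (among the integer gridlines).
4. Fitting integer coefficients to these (and the overall shape) gives p.

x^2 - 2*y^2 - 2*z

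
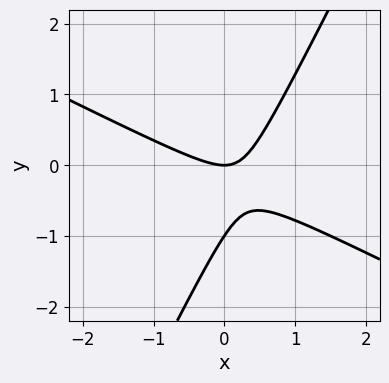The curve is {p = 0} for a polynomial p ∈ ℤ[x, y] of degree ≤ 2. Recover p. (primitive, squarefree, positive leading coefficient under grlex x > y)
2*x^2 + 3*x*y - 2*y^2 - 2*y

(a) Degree: a generic line meets the curve in up to 2 points, so deg p = 2.
(b) Checking where it meets the axes: among the integer gridlines, it crosses the y-axis at y ∈ {-1, 0}; one x-axis crossing is at x = 0.
(c) These observations pin down the coefficients.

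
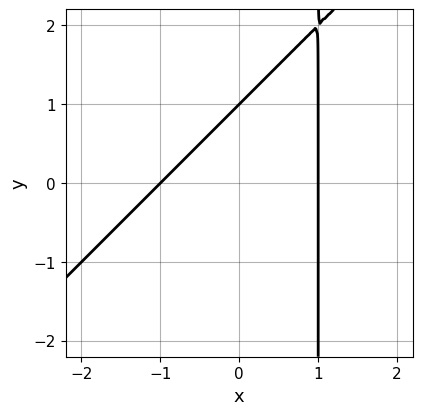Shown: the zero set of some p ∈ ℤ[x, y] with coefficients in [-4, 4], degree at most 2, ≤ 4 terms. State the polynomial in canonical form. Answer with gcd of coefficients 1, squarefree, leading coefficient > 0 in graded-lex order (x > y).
x^2 - x*y + y - 1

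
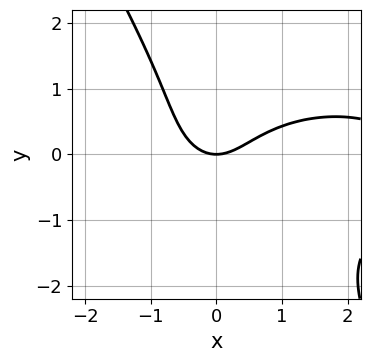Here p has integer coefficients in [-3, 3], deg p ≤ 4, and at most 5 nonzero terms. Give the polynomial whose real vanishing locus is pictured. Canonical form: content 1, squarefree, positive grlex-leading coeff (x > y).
x^3 + 3*x*y^2 + 2*y^3 - 3*x^2 + 3*y

(a) The degree is 3 — a generic line meets the curve in up to 3 points.
(b) Observable constraints: one y-axis crossing is at y = 0; one x-axis crossing is at x = 0.
(c) Fitting integer coefficients to these (and the overall shape) gives p.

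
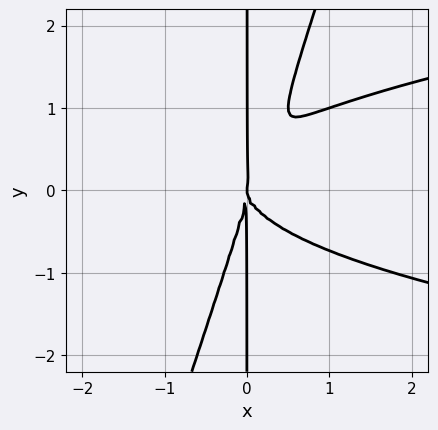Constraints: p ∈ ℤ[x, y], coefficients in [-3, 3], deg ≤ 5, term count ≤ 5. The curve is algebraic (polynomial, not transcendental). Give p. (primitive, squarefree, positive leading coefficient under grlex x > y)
3*x^2*y^2 - x*y^3 - 2*x^3

Degree: a generic line meets the curve in up to 4 points, so deg p = 4.
From the axis intercepts and sections: one x-axis crossing is at x = 0; the visible y-axis segment lies entirely on the curve.
Together with the visible shape, these determine p as stated.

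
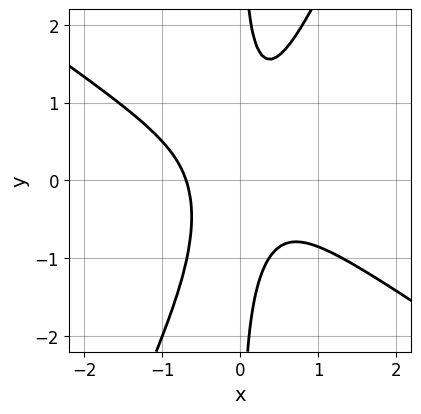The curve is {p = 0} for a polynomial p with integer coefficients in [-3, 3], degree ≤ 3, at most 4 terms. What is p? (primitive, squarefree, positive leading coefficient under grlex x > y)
First, deg p = 3.
Next, reading off the gridlines: it misses every integer gridline on the y-axis.
Finally, solving for integer coefficients yields p as stated.

3*x^3 + 3*x^2*y - 2*x*y^2 + 1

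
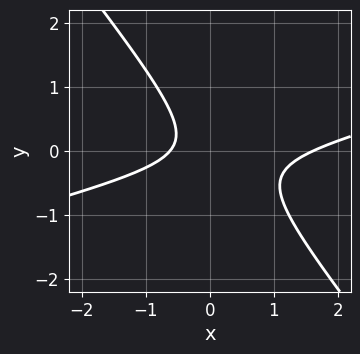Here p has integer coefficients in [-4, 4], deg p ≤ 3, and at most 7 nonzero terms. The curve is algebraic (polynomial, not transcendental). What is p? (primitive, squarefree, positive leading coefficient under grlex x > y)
x^2 - 3*x*y - 3*y^2 - x - 1

First, deg p = 2. A generic line meets the curve in up to 2 points.
Then, from the visible intercepts: no y-intercept at any integer in the box.
Finally, solving for integer coefficients yields p as stated.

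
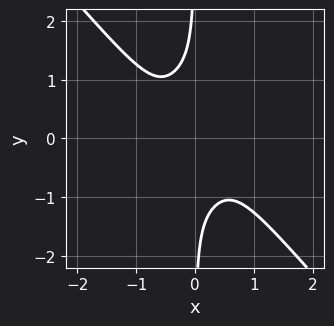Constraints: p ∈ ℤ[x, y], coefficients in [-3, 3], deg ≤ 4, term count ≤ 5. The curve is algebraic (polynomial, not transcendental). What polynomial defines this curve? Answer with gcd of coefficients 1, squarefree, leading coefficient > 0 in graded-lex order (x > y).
3*x^4 + 2*x*y^3 + 1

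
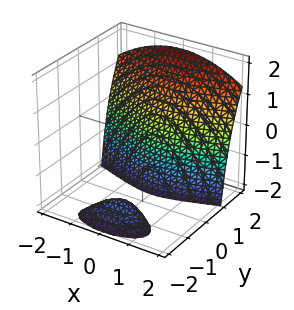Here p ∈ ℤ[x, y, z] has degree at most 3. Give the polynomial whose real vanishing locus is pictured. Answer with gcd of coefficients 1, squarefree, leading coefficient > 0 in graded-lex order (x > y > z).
3*y^3 - 3*y^2*z - 2*x^2 - 2

First, the picture has 2 separate pieces. Treating them together as one polynomial.
Next, degree: the shape is more complex than any degree-2 surface, so deg p = 3.
Then, checking where it meets the axes: no x-intercept at any integer in the box; no z-intercept at any integer in the box.
Finally, assembling these constraints gives the stated polynomial.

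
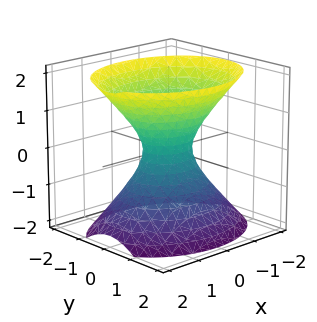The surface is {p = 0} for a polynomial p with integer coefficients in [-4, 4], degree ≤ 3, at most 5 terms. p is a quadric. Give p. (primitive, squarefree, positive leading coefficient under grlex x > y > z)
2*x^2 + 3*y^2 - 2*z^2 - 1

First, the degree is 2 — an hourglass — one-sheet hyperboloid; a quadric.
Then, symmetries: it's symmetric under y → −y, forcing even powers of y; it's symmetric under x → −x, forcing even powers of x; it's symmetric under z → −z, forcing even powers of z.
Then, from the axis intercepts and sections: the surface avoids every integer z-axis point in the box.
Finally, putting this together gives p.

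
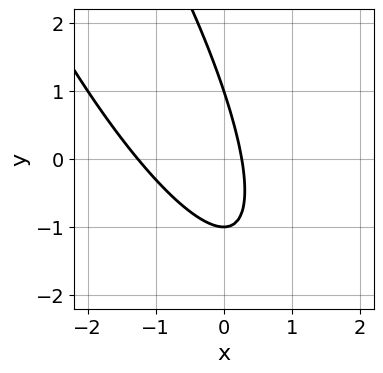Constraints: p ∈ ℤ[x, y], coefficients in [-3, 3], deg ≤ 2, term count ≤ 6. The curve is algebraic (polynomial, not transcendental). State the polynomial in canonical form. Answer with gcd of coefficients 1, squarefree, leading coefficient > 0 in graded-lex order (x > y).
First, the degree is 2 — no degree-1 curve has this shape.
Next, checking where it meets the axes: among the integer gridlines, it crosses the y-axis at y ∈ {-1, 1}.
Finally, solving for integer coefficients yields p as stated.

3*x^2 + 3*x*y + y^2 + 3*x - 1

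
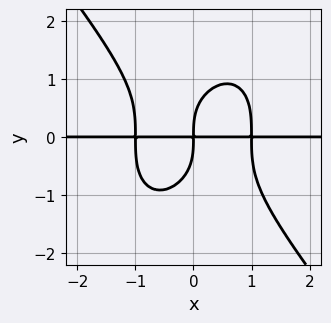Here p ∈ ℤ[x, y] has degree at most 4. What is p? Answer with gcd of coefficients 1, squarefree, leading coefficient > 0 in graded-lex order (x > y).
2*x^3*y + y^4 - 2*x*y

First, deg p = 4. The shape is more complex than any degree-3 curve.
Then, against the integer gridlines: the visible x-axis segment lies entirely on the curve.
Finally, these observations pin down the coefficients.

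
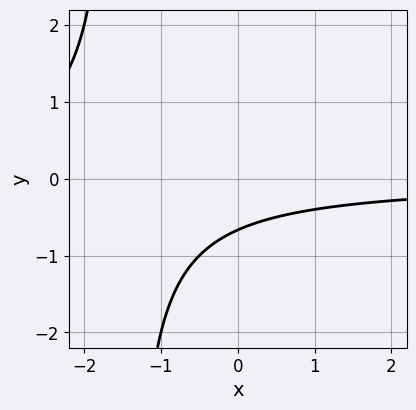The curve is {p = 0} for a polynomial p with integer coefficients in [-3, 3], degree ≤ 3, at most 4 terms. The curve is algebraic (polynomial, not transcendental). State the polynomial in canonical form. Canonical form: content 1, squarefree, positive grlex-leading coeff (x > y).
First, the degree is 2 — no degree-1 curve has this shape.
Next, from the visible intercepts: it misses every integer gridline on the x-axis.
Finally, the integer polynomial consistent with all of this is the stated p.

2*x*y + 3*y + 2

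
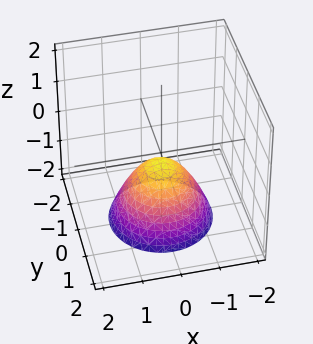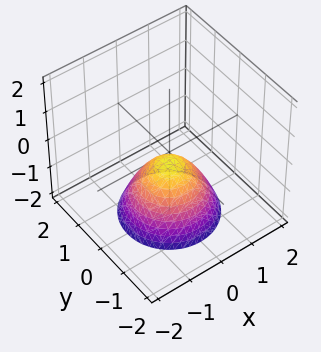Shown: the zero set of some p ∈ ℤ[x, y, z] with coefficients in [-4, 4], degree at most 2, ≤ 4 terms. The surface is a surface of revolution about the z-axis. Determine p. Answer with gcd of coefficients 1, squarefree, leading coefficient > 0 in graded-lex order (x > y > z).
3*x^2 + 3*y^2 + 3*z + 1

deg p = 2. No degree-1 surface has this shape.
Symmetry: the z-axis is an axis of rotation, so x and y enter only as x² + y².
Reading off the gridlines: no x-intercept at any integer in the box; it misses every integer gridline on the y-axis.
Assembling these constraints gives the stated polynomial.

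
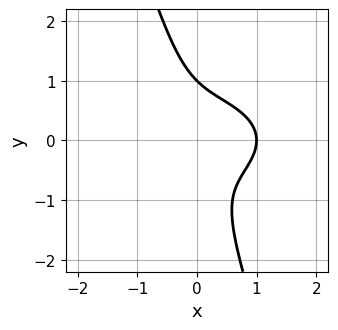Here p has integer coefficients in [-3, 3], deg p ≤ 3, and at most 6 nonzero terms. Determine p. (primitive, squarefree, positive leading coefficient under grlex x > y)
x^3 + 3*x*y^2 + y^3 - 1

The degree is 3 — no degree-2 curve has this shape.
Checking where it meets the axes: it crosses the y-axis at the gridline y = 1; it crosses the x-axis at the gridline x = 1.
Putting this together gives p.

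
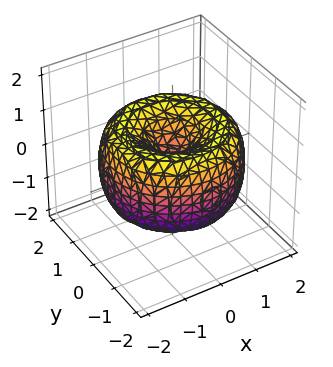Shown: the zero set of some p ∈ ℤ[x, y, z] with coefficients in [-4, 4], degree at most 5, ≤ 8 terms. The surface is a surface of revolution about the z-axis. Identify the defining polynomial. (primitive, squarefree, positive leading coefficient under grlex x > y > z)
x^4 + 2*x^2*y^2 + y^4 - 3*x^2 - 3*y^2 + 2*z^2

The degree is 4 — no degree-3 surface has this shape.
By symmetry, the z-axis is an axis of rotation, so x and y enter only as x² + y².
Against the integer gridlines: one x-axis crossing is at x = 0; it crosses the z-axis at the gridline z = 0; it meets the y-axis at y = 0 (among the integer gridlines).
Solving for integer coefficients yields p as stated.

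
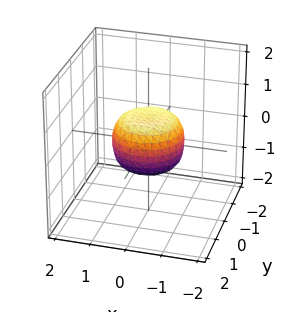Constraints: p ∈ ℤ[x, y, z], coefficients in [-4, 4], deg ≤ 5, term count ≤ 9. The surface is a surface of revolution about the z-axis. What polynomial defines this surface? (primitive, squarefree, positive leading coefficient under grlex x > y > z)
The degree is 4 — no degree-3 surface has this shape.
Symmetries: rotational symmetry about the z-axis ⇒ p depends on x, y only through x² + y².
From the visible intercepts: among the integer gridlines, it crosses the y-axis at y ∈ {-1, 1}; among the integer gridlines, it crosses the x-axis at x ∈ {-1, 1}.
Fitting integer coefficients to these (and the overall shape) gives p.

2*x^4 + 4*x^2*y^2 + 2*y^4 - x^2 - y^2 + 2*z^2 - 1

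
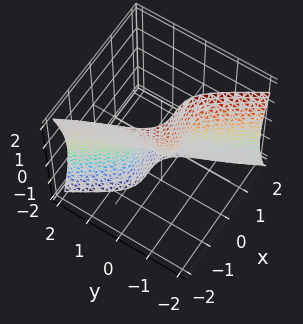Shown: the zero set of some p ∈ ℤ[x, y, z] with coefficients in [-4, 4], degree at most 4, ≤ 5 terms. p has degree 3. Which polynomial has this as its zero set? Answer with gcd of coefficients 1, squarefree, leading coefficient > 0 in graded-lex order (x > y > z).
First, the degree is 3 — a generic line meets the surface in up to 3 points.
Then, reading off the gridlines: it crosses the y-axis at the gridline y = 0; it crosses the x-axis at the gridline x = 0; one z-axis crossing is at z = 0.
Finally, matching integer coefficients to the picture gives p.

3*x^3 + y^3 + y*z^2 + z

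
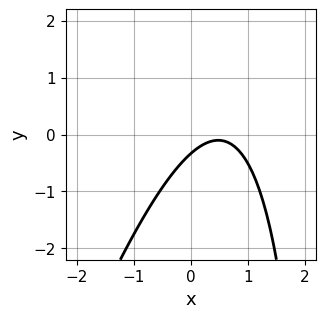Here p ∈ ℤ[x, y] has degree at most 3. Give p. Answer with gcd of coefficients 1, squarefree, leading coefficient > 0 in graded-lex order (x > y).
3*x^2 - x*y - 3*x + 3*y + 1

1. deg p = 2.
2. Against the integer gridlines: no x-intercept at any integer in the box.
3. Matching integer coefficients to the picture gives p.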